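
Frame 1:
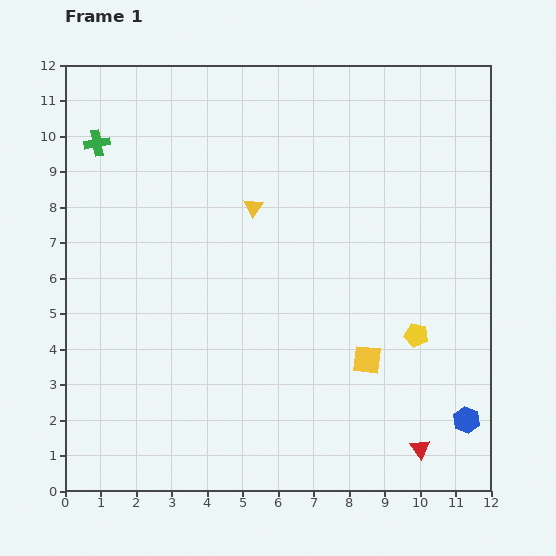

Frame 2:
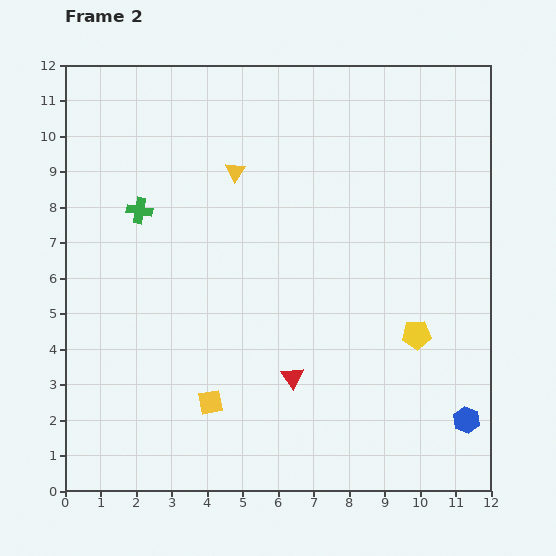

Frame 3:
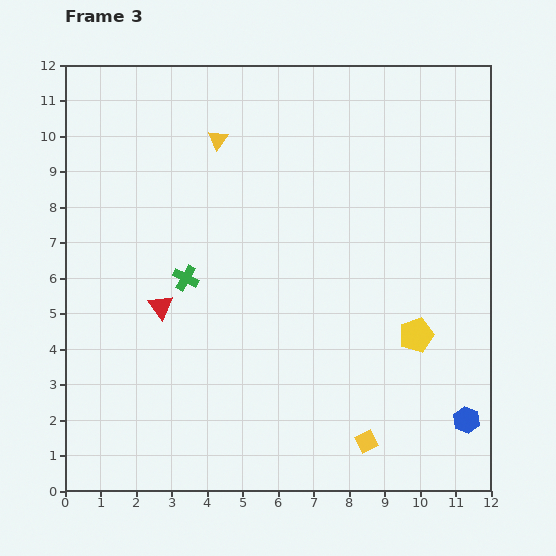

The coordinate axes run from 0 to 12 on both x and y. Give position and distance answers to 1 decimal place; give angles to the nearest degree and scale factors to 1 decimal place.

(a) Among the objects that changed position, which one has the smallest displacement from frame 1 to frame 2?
the yellow triangle

(moved 1.1)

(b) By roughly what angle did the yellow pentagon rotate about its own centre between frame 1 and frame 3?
31° counter-clockwise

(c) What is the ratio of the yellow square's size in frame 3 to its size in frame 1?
0.7×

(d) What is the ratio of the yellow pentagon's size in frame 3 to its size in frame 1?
1.4×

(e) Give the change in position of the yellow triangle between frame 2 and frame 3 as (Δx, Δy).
(-0.5, 0.9)

The yellow triangle was at (4.8, 9.0) in frame 2 and (4.3, 9.9) in frame 3.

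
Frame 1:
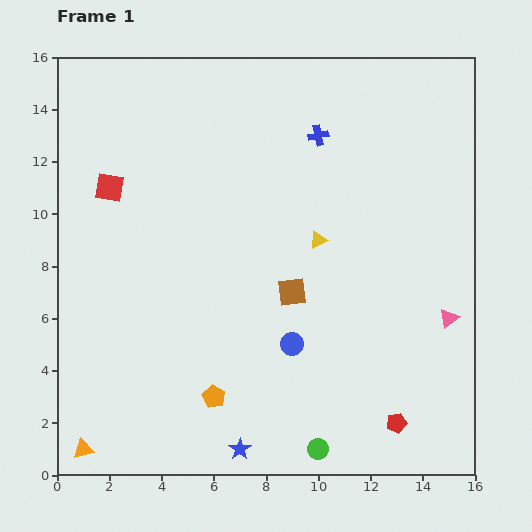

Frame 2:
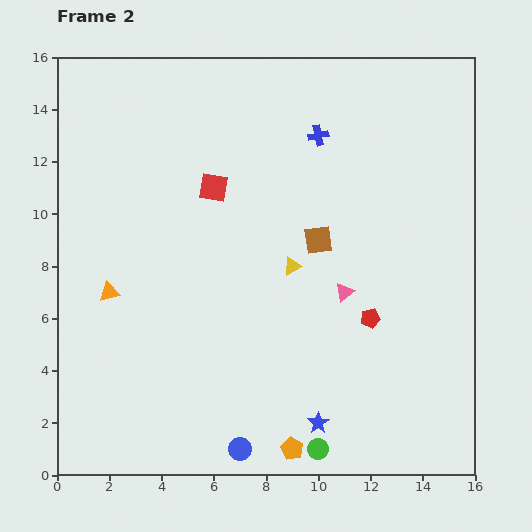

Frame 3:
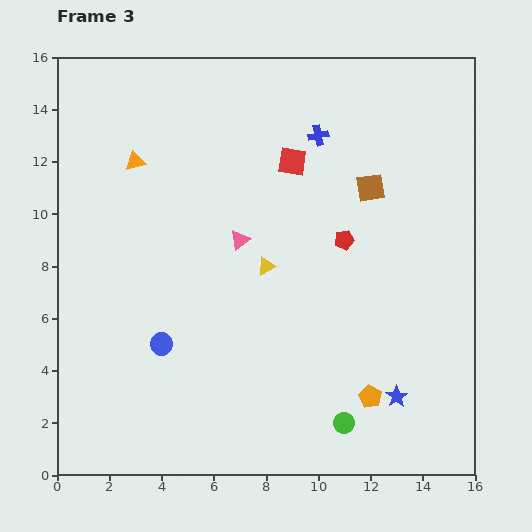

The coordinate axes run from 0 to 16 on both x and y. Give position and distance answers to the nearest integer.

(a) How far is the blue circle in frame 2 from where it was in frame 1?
4

The blue circle moved from (9, 5) to (7, 1), a distance of √(2² + 4²) ≈ 4.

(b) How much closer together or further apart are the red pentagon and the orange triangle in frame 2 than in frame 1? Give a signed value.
-2

Distance in frame 1: 12. Distance in frame 2: 10.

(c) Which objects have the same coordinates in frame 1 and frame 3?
the blue cross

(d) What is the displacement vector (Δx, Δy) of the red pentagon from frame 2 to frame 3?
(-1, 3)

The red pentagon was at (12, 6) in frame 2 and (11, 9) in frame 3.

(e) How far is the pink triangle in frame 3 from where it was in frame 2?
4

The pink triangle moved from (11, 7) to (7, 9), a distance of √(4² + 2²) ≈ 4.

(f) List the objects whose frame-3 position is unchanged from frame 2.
the blue cross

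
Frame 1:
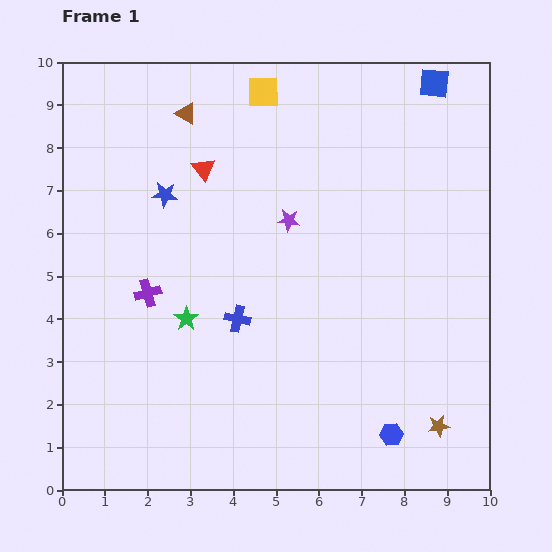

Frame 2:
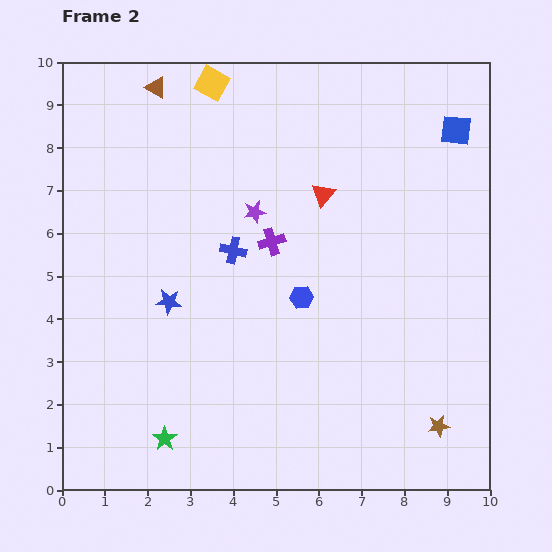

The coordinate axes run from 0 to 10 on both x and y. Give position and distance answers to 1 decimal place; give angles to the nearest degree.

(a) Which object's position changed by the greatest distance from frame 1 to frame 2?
the blue hexagon

(moved 3.8; next 3.1)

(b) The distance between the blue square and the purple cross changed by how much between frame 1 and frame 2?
-3.3

Distance in frame 1: 8.3. Distance in frame 2: 5.0.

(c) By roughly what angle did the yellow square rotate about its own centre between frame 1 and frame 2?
30° clockwise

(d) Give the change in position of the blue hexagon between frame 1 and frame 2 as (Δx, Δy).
(-2.1, 3.2)

The blue hexagon was at (7.7, 1.3) in frame 1 and (5.6, 4.5) in frame 2.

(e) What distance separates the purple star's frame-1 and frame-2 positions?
0.8

The purple star moved from (5.3, 6.3) to (4.5, 6.5), a distance of √(0.8² + 0.2²) ≈ 0.8.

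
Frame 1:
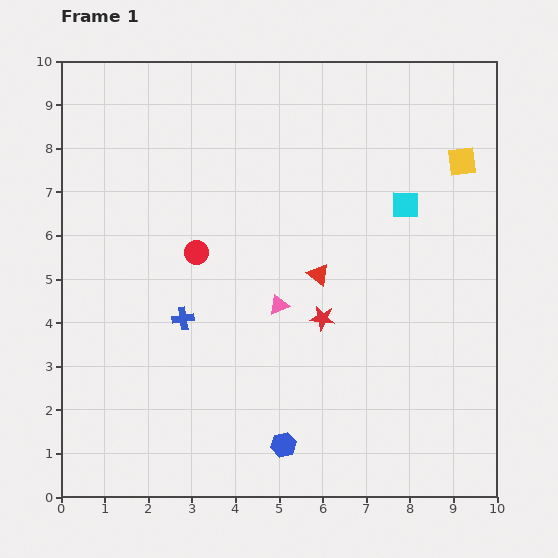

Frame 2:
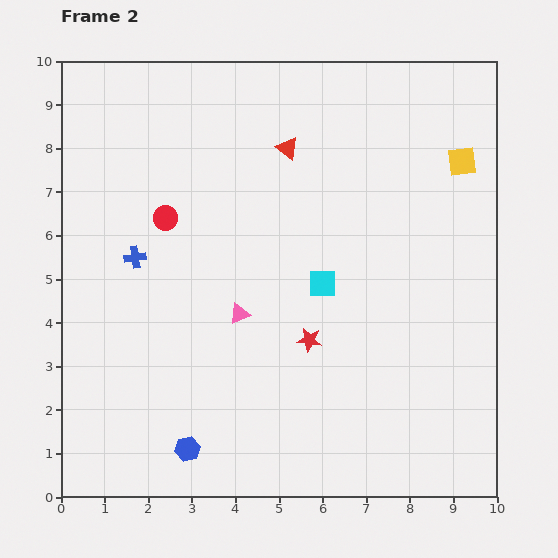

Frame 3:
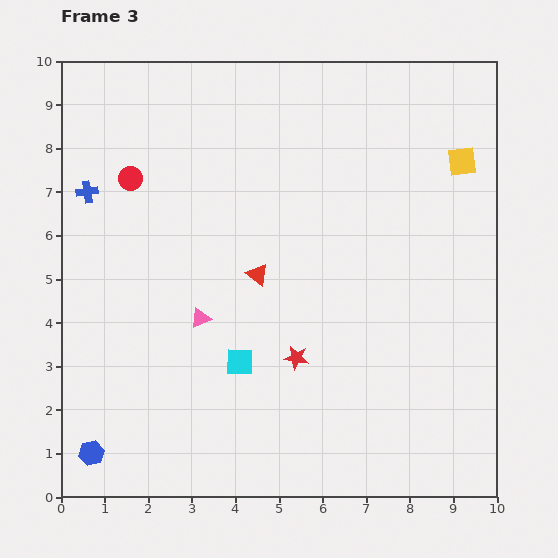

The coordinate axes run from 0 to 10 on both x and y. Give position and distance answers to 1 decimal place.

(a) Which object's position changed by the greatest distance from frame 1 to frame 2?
the red triangle

(moved 3.0; next 2.6)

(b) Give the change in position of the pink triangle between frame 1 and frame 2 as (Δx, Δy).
(-0.9, -0.2)

The pink triangle was at (5.0, 4.4) in frame 1 and (4.1, 4.2) in frame 2.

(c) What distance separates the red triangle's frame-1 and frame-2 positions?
3.0

The red triangle moved from (5.9, 5.1) to (5.2, 8.0), a distance of √(0.7² + 2.9²) ≈ 3.0.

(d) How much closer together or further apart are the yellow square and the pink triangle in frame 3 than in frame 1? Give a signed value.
+1.7

Distance in frame 1: 5.3. Distance in frame 3: 7.0.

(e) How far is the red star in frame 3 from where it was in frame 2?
0.5

The red star moved from (5.7, 3.6) to (5.4, 3.2), a distance of √(0.3² + 0.4²) ≈ 0.5.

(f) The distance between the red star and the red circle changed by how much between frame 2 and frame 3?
+1.3

Distance in frame 2: 4.3. Distance in frame 3: 5.6.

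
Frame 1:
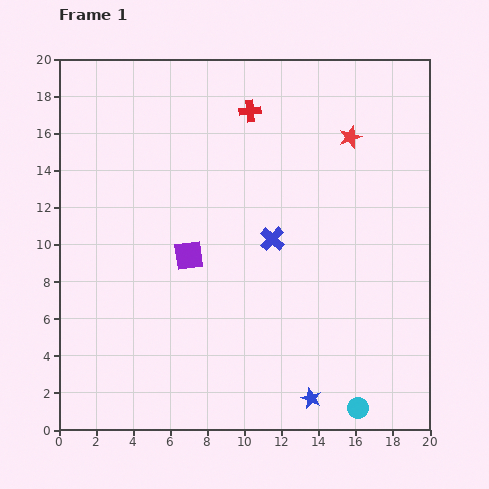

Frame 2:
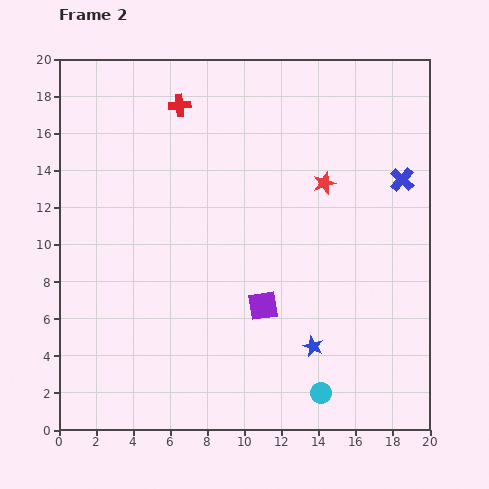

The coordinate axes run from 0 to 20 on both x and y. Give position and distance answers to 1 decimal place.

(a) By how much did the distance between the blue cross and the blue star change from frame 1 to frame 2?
+1.3

Distance in frame 1: 8.9. Distance in frame 2: 10.2.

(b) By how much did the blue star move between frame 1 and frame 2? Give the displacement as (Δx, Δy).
(0.1, 2.8)

The blue star was at (13.6, 1.7) in frame 1 and (13.7, 4.5) in frame 2.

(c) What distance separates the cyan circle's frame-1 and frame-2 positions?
2.2

The cyan circle moved from (16.1, 1.2) to (14.1, 2.0), a distance of √(2.0² + 0.8²) ≈ 2.2.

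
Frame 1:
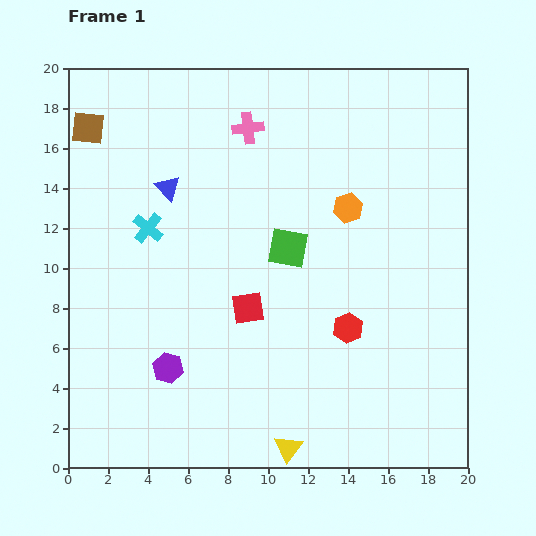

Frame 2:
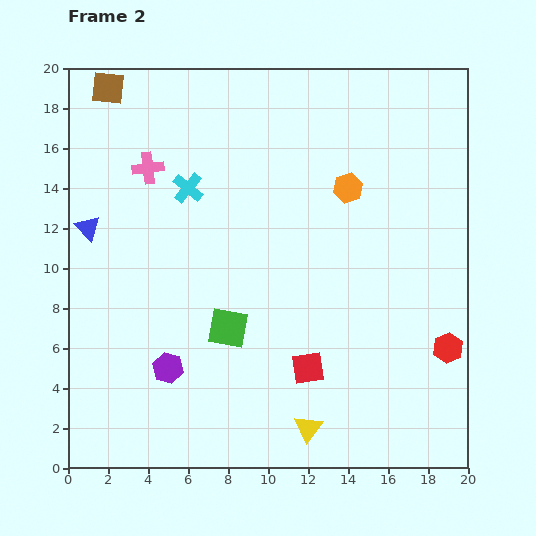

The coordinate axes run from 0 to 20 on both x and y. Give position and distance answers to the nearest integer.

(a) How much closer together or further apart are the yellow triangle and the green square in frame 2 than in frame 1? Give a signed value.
-4

Distance in frame 1: 10. Distance in frame 2: 6.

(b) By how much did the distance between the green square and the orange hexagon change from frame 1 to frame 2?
+5

Distance in frame 1: 4. Distance in frame 2: 9.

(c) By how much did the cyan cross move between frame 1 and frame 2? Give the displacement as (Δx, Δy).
(2, 2)

The cyan cross was at (4, 12) in frame 1 and (6, 14) in frame 2.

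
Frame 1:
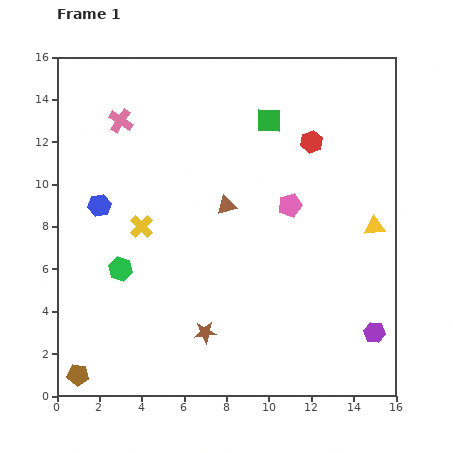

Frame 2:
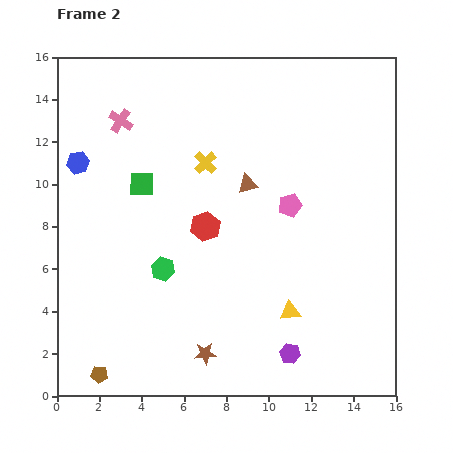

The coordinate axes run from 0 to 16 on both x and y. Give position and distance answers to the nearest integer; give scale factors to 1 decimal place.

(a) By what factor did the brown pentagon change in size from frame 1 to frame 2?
0.8×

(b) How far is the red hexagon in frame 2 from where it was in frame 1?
6

The red hexagon moved from (12, 12) to (7, 8), a distance of √(5² + 4²) ≈ 6.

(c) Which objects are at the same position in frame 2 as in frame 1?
the pink cross, the pink pentagon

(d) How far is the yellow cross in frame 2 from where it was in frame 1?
4

The yellow cross moved from (4, 8) to (7, 11), a distance of √(3² + 3²) ≈ 4.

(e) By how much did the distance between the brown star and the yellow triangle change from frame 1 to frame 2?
-5

Distance in frame 1: 9. Distance in frame 2: 4.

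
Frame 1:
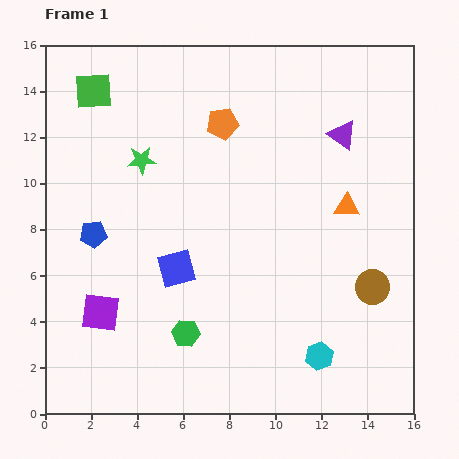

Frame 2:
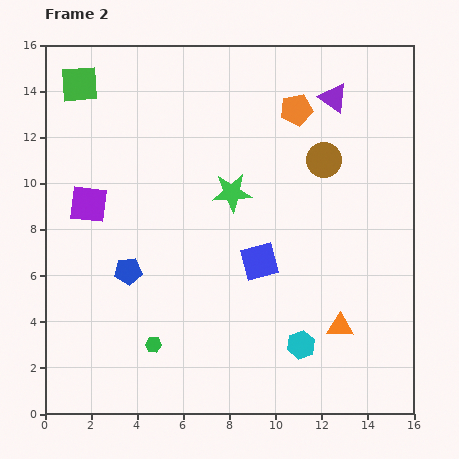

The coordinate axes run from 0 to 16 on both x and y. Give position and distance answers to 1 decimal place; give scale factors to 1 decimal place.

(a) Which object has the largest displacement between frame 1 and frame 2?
the brown circle

(moved 5.9; next 5.2)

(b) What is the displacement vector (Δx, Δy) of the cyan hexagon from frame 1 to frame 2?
(-0.8, 0.5)

The cyan hexagon was at (11.9, 2.5) in frame 1 and (11.1, 3.0) in frame 2.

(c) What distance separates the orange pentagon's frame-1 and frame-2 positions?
3.3

The orange pentagon moved from (7.7, 12.6) to (10.9, 13.2), a distance of √(3.2² + 0.6²) ≈ 3.3.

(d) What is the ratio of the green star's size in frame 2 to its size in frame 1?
1.4×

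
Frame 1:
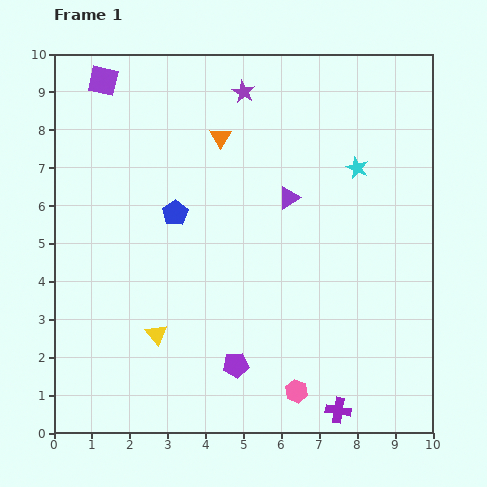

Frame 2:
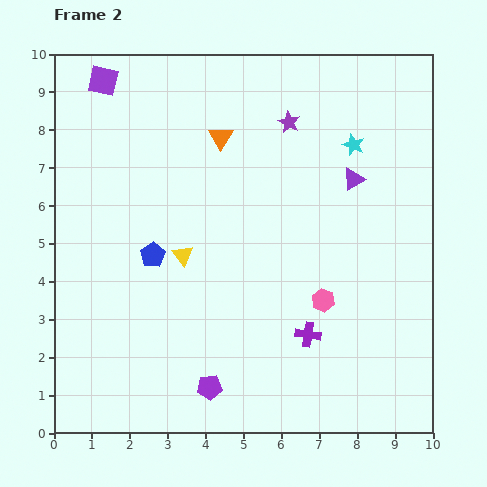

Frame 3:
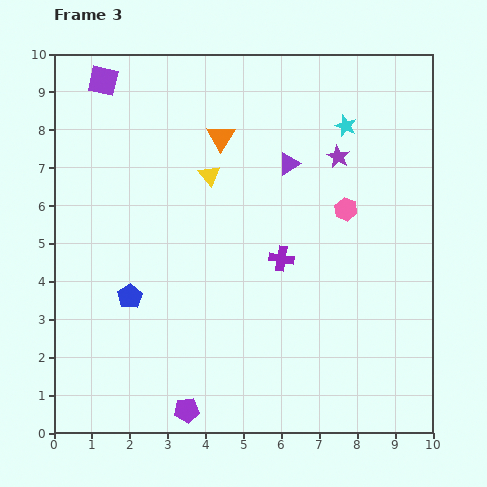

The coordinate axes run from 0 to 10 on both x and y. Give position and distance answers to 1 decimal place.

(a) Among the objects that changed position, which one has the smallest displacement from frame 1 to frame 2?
the cyan star

(moved 0.6)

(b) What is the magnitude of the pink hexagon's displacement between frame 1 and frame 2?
2.5

The pink hexagon moved from (6.4, 1.1) to (7.1, 3.5), a distance of √(0.7² + 2.4²) ≈ 2.5.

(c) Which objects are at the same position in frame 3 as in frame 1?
the orange triangle, the purple square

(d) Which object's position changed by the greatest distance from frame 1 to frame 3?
the pink hexagon

(moved 5.0; next 4.4)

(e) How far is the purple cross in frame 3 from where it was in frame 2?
2.1

The purple cross moved from (6.7, 2.6) to (6.0, 4.6), a distance of √(0.7² + 2.0²) ≈ 2.1.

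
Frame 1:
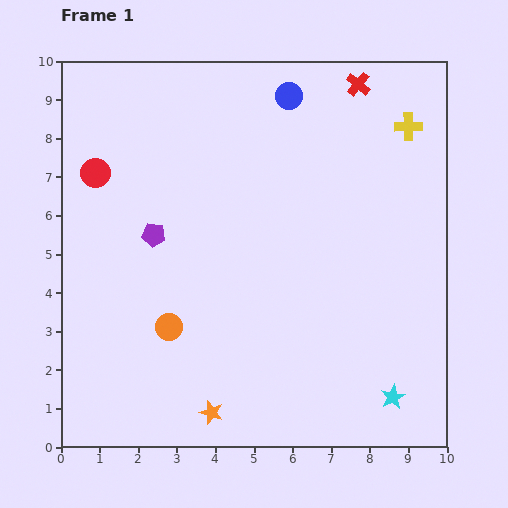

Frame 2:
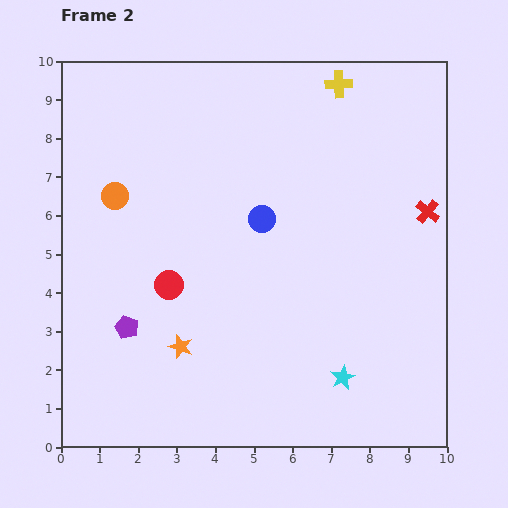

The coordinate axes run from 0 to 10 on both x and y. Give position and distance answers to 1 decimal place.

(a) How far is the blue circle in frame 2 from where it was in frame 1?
3.3

The blue circle moved from (5.9, 9.1) to (5.2, 5.9), a distance of √(0.7² + 3.2²) ≈ 3.3.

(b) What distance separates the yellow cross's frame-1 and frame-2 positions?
2.1

The yellow cross moved from (9.0, 8.3) to (7.2, 9.4), a distance of √(1.8² + 1.1²) ≈ 2.1.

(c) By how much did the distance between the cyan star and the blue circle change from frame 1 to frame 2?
-3.7

Distance in frame 1: 8.3. Distance in frame 2: 4.6.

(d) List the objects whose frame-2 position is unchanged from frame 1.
none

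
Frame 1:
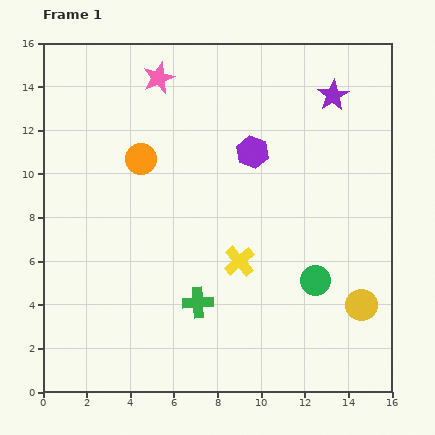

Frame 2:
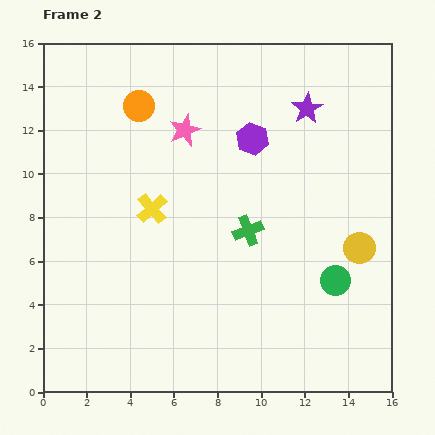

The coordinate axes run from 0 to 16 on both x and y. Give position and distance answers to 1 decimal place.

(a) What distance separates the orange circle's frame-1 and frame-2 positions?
2.4

The orange circle moved from (4.5, 10.7) to (4.4, 13.1), a distance of √(0.1² + 2.4²) ≈ 2.4.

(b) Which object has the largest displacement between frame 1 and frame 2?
the yellow cross

(moved 4.7; next 4.0)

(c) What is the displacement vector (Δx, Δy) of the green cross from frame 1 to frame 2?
(2.3, 3.3)

The green cross was at (7.1, 4.1) in frame 1 and (9.4, 7.4) in frame 2.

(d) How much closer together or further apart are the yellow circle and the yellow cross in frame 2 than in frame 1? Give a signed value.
+3.8

Distance in frame 1: 5.9. Distance in frame 2: 9.7.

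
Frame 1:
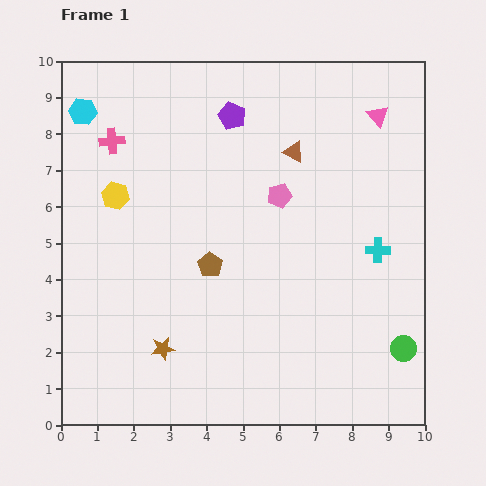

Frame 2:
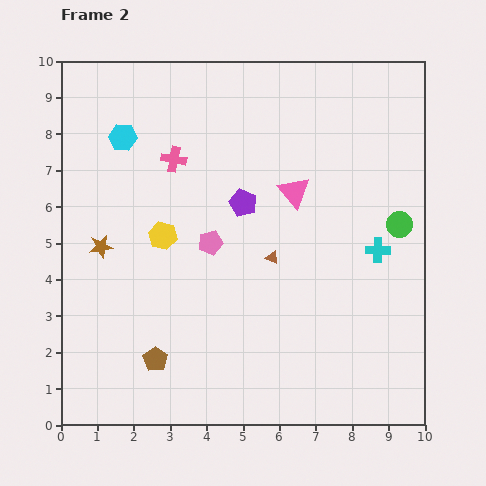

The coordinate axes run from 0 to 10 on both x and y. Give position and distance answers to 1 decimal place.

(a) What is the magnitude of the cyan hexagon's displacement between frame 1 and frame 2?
1.3

The cyan hexagon moved from (0.6, 8.6) to (1.7, 7.9), a distance of √(1.1² + 0.7²) ≈ 1.3.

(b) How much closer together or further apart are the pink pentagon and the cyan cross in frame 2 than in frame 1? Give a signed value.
+1.5

Distance in frame 1: 3.1. Distance in frame 2: 4.6.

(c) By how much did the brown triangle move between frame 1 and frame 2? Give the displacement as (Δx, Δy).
(-0.6, -2.9)

The brown triangle was at (6.4, 7.5) in frame 1 and (5.8, 4.6) in frame 2.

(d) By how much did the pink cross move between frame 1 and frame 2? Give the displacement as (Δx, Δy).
(1.7, -0.5)

The pink cross was at (1.4, 7.8) in frame 1 and (3.1, 7.3) in frame 2.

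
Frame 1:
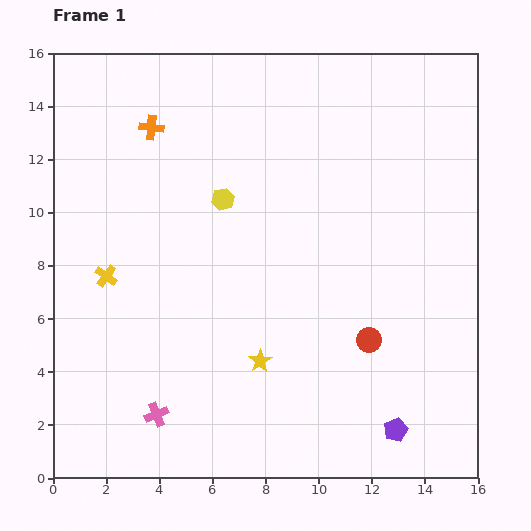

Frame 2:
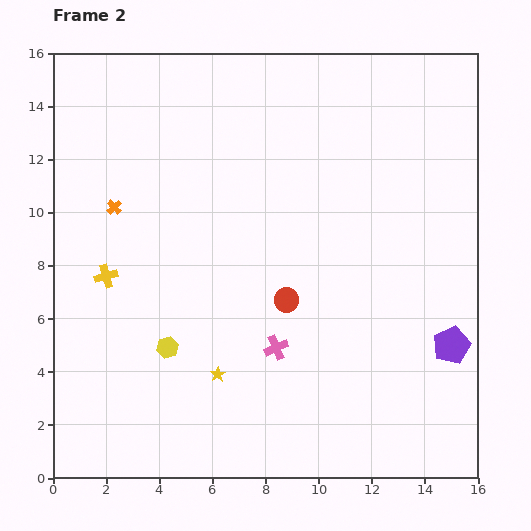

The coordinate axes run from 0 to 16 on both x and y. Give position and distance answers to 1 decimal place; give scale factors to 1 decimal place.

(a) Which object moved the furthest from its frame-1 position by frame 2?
the yellow hexagon

(moved 6.0; next 5.1)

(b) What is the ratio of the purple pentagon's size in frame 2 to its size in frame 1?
1.5×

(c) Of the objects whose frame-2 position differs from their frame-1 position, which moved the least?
the yellow star

(moved 1.7)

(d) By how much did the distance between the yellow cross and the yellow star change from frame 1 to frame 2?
-1.0

Distance in frame 1: 6.6. Distance in frame 2: 5.6.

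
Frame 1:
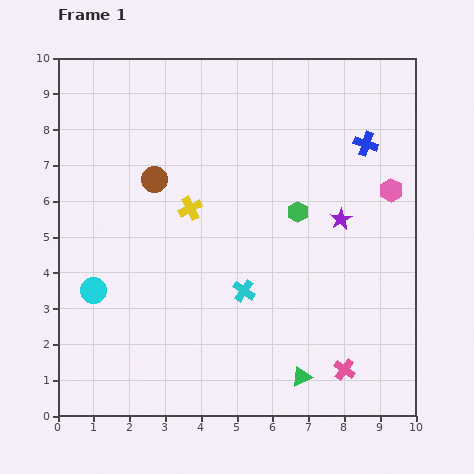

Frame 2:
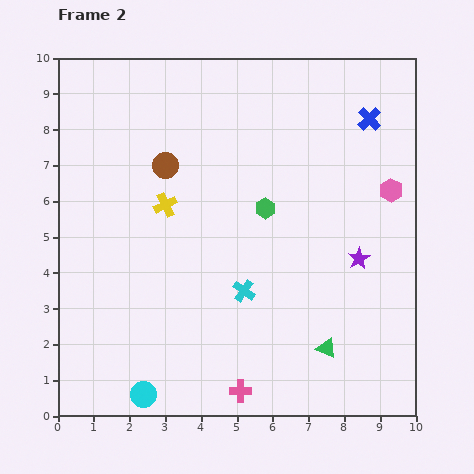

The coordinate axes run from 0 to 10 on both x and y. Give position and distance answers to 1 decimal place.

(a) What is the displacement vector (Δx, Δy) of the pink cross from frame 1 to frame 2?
(-2.9, -0.6)

The pink cross was at (8.0, 1.3) in frame 1 and (5.1, 0.7) in frame 2.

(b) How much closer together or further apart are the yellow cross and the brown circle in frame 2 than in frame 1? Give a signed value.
-0.2

Distance in frame 1: 1.3. Distance in frame 2: 1.1.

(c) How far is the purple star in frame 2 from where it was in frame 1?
1.2

The purple star moved from (7.9, 5.5) to (8.4, 4.4), a distance of √(0.5² + 1.1²) ≈ 1.2.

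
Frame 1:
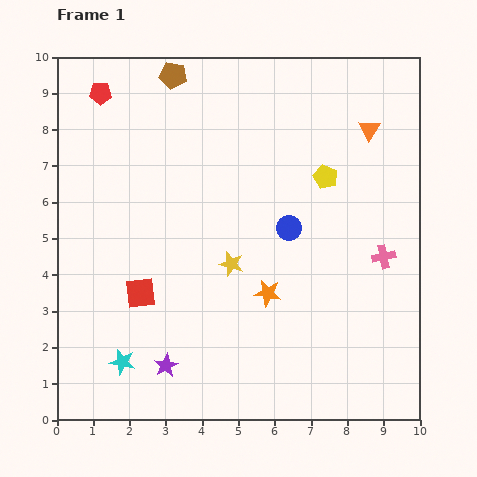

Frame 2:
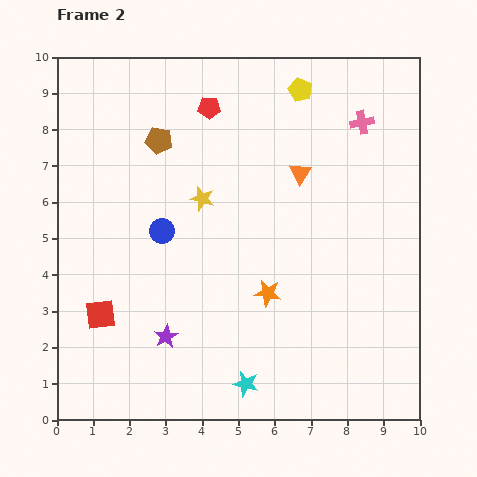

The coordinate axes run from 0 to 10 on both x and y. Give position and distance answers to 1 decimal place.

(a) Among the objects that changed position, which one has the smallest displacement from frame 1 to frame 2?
the purple star

(moved 0.8)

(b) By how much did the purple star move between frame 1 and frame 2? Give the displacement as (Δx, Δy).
(0.0, 0.8)

The purple star was at (3.0, 1.5) in frame 1 and (3.0, 2.3) in frame 2.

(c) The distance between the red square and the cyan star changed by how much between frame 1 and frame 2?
+2.4

Distance in frame 1: 2.0. Distance in frame 2: 4.4.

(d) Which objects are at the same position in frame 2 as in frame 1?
the orange star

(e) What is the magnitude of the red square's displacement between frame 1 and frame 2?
1.3

The red square moved from (2.3, 3.5) to (1.2, 2.9), a distance of √(1.1² + 0.6²) ≈ 1.3.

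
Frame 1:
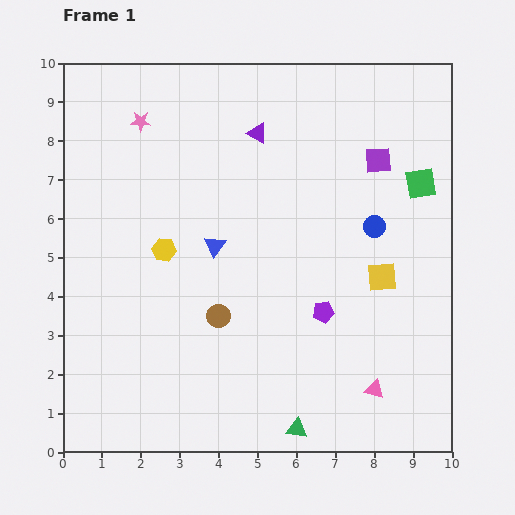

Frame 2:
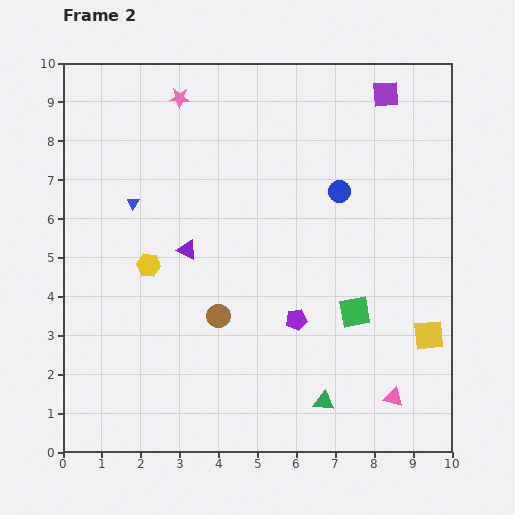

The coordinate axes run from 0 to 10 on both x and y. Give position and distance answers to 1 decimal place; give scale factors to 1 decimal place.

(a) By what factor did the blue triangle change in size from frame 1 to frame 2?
0.6×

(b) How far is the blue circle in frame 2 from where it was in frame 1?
1.3

The blue circle moved from (8.0, 5.8) to (7.1, 6.7), a distance of √(0.9² + 0.9²) ≈ 1.3.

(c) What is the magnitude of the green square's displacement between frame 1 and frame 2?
3.7

The green square moved from (9.2, 6.9) to (7.5, 3.6), a distance of √(1.7² + 3.3²) ≈ 3.7.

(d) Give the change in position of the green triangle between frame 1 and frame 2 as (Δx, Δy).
(0.7, 0.7)

The green triangle was at (6.0, 0.6) in frame 1 and (6.7, 1.3) in frame 2.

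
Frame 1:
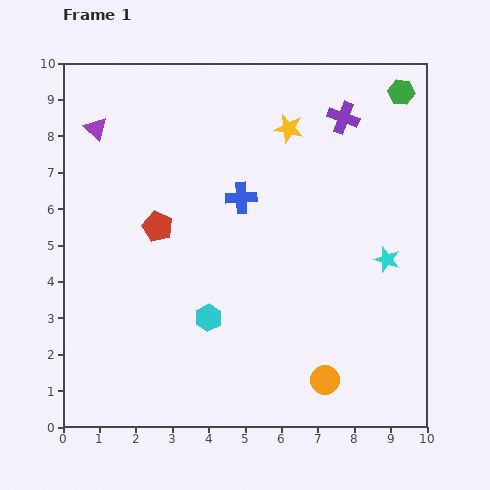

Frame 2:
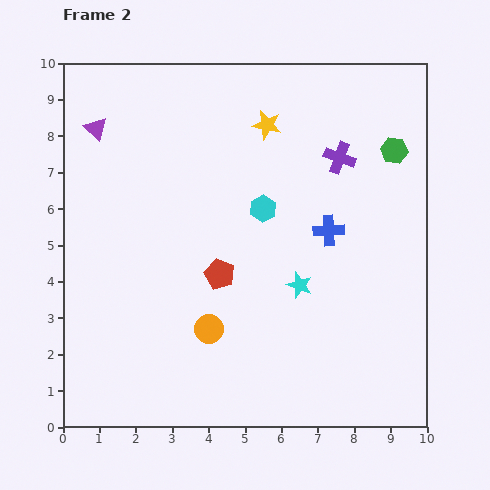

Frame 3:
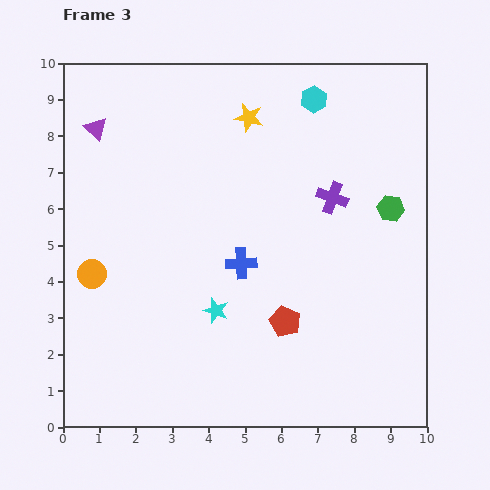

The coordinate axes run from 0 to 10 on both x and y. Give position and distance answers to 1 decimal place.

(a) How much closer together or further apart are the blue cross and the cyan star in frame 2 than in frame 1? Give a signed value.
-2.6

Distance in frame 1: 4.3. Distance in frame 2: 1.7.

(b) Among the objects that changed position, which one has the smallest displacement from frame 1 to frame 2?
the yellow star

(moved 0.6)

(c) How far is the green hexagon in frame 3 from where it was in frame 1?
3.2

The green hexagon moved from (9.3, 9.2) to (9.0, 6.0), a distance of √(0.3² + 3.2²) ≈ 3.2.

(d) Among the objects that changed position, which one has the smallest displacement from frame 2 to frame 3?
the yellow star

(moved 0.5)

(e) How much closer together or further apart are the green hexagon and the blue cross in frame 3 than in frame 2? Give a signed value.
+1.6

Distance in frame 2: 2.8. Distance in frame 3: 4.4.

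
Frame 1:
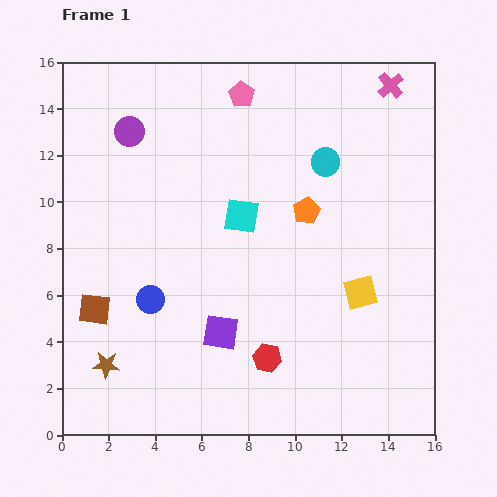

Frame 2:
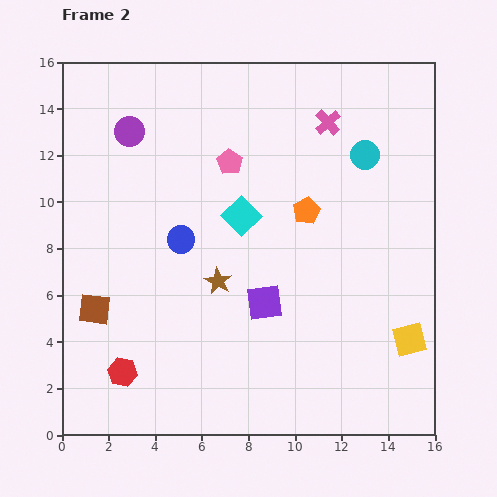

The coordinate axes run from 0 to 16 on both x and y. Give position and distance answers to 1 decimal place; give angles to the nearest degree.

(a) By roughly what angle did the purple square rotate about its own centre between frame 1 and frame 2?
17° counter-clockwise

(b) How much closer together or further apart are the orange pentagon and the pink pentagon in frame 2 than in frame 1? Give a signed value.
-1.8

Distance in frame 1: 5.7. Distance in frame 2: 3.9.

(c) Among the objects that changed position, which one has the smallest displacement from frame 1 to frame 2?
the cyan circle

(moved 1.7)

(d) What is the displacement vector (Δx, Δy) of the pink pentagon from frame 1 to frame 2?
(-0.5, -2.9)

The pink pentagon was at (7.7, 14.6) in frame 1 and (7.2, 11.7) in frame 2.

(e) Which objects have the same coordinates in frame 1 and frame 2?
the cyan square, the orange pentagon, the brown square, the purple circle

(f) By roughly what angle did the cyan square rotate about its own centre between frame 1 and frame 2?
37° clockwise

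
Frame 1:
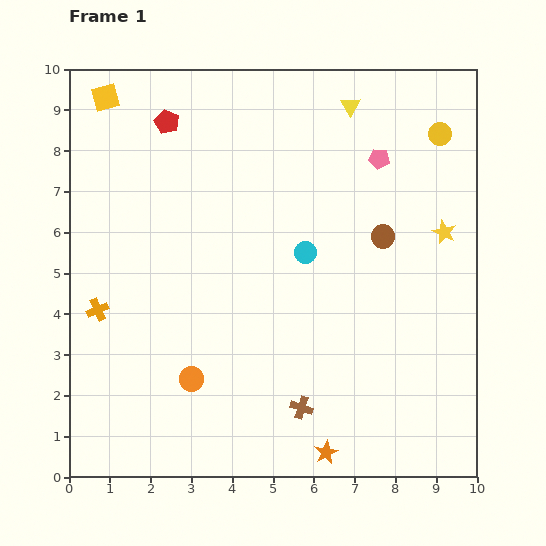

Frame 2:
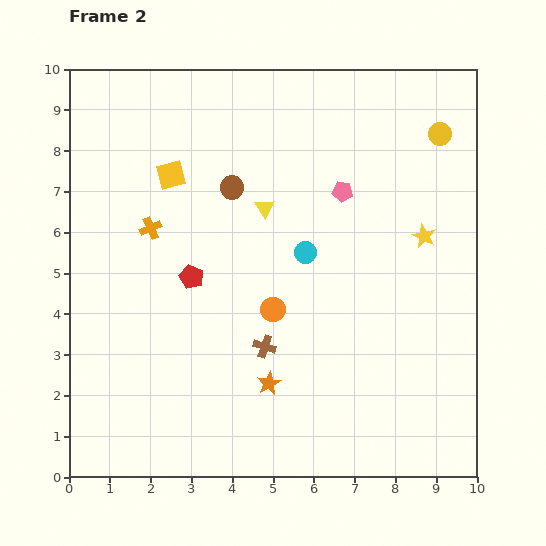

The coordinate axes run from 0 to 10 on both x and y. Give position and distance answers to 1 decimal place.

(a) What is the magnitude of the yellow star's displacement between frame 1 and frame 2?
0.5

The yellow star moved from (9.2, 6.0) to (8.7, 5.9), a distance of √(0.5² + 0.1²) ≈ 0.5.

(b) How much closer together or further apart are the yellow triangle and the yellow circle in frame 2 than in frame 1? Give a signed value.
+2.4

Distance in frame 1: 2.3. Distance in frame 2: 4.7.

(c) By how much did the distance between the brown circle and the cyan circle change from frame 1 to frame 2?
+0.5

Distance in frame 1: 1.9. Distance in frame 2: 2.4.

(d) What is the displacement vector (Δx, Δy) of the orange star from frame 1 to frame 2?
(-1.4, 1.7)

The orange star was at (6.3, 0.6) in frame 1 and (4.9, 2.3) in frame 2.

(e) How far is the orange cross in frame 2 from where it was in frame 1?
2.4

The orange cross moved from (0.7, 4.1) to (2.0, 6.1), a distance of √(1.3² + 2.0²) ≈ 2.4.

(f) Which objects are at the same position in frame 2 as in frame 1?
the cyan circle, the yellow circle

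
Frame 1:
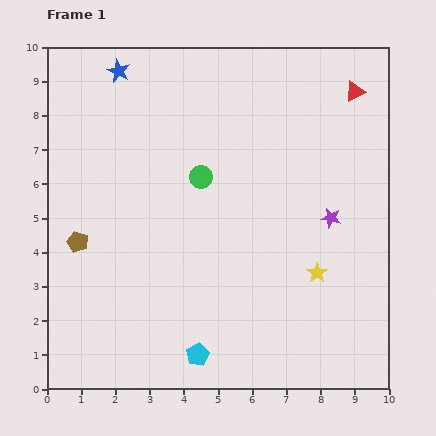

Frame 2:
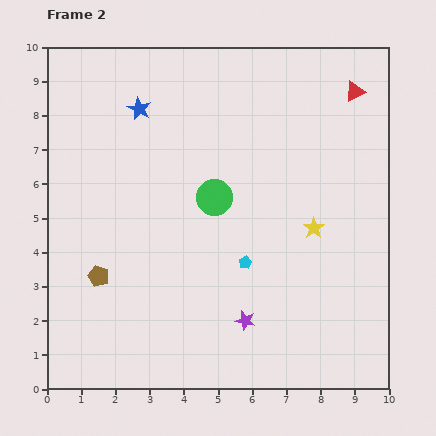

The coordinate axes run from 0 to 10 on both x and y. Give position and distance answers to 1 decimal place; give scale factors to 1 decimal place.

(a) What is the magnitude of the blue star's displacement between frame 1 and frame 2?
1.3

The blue star moved from (2.1, 9.3) to (2.7, 8.2), a distance of √(0.6² + 1.1²) ≈ 1.3.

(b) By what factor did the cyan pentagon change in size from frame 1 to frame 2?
0.6×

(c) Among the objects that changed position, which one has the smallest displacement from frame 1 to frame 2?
the green circle

(moved 0.7)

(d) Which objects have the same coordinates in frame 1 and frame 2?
the red triangle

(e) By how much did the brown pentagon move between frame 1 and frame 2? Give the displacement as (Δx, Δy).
(0.6, -1.0)

The brown pentagon was at (0.9, 4.3) in frame 1 and (1.5, 3.3) in frame 2.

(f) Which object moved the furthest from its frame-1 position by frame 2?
the purple star

(moved 3.9; next 3.0)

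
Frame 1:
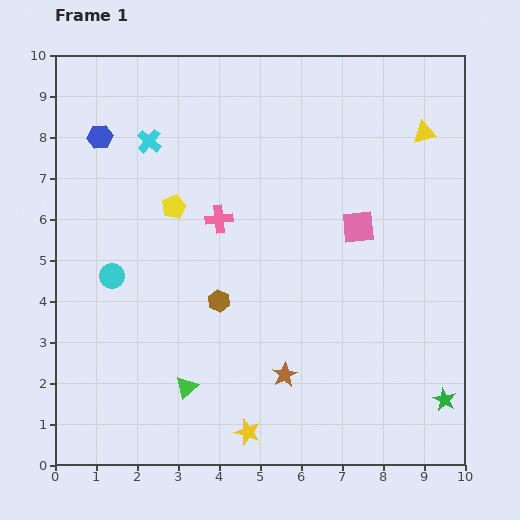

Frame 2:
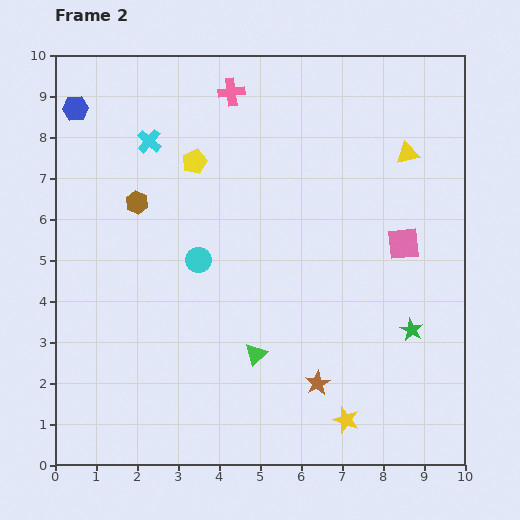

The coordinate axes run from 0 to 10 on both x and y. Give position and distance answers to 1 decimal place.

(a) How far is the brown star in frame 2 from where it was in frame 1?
0.8

The brown star moved from (5.6, 2.2) to (6.4, 2.0), a distance of √(0.8² + 0.2²) ≈ 0.8.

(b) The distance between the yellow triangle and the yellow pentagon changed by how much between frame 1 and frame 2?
-1.2

Distance in frame 1: 6.4. Distance in frame 2: 5.2.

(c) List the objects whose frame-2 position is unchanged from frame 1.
the cyan cross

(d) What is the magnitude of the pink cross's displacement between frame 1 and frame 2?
3.1

The pink cross moved from (4.0, 6.0) to (4.3, 9.1), a distance of √(0.3² + 3.1²) ≈ 3.1.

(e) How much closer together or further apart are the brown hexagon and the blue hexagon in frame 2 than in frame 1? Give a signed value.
-2.2

Distance in frame 1: 4.9. Distance in frame 2: 2.7.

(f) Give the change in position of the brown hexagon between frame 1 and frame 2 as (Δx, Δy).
(-2.0, 2.4)

The brown hexagon was at (4.0, 4.0) in frame 1 and (2.0, 6.4) in frame 2.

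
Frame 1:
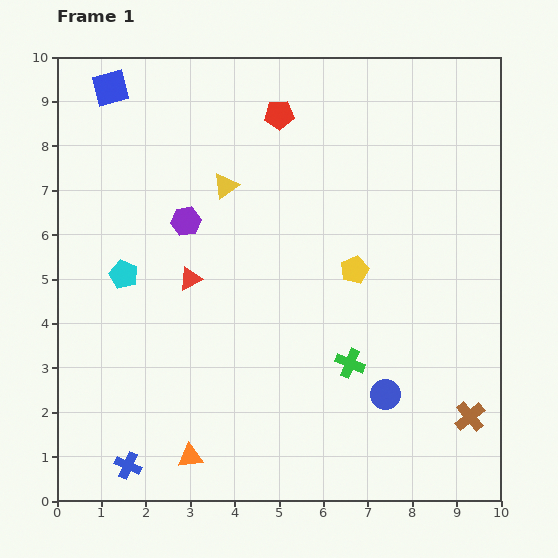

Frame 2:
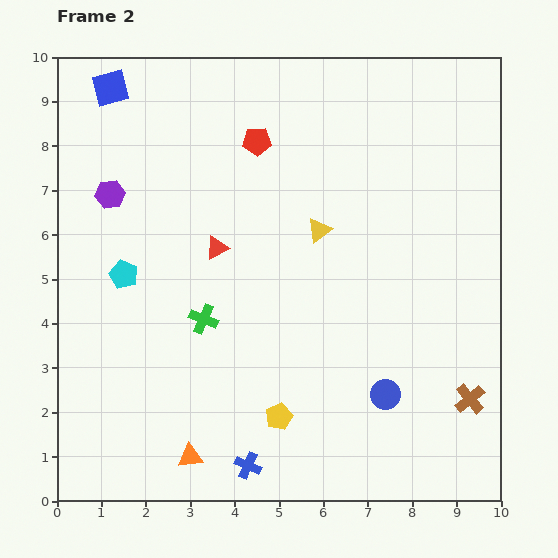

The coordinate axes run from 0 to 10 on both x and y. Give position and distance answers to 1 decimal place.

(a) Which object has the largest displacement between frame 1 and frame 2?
the yellow pentagon

(moved 3.7; next 3.4)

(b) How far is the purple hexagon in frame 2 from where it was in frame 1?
1.8

The purple hexagon moved from (2.9, 6.3) to (1.2, 6.9), a distance of √(1.7² + 0.6²) ≈ 1.8.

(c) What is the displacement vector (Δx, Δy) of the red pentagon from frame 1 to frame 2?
(-0.5, -0.6)

The red pentagon was at (5.0, 8.7) in frame 1 and (4.5, 8.1) in frame 2.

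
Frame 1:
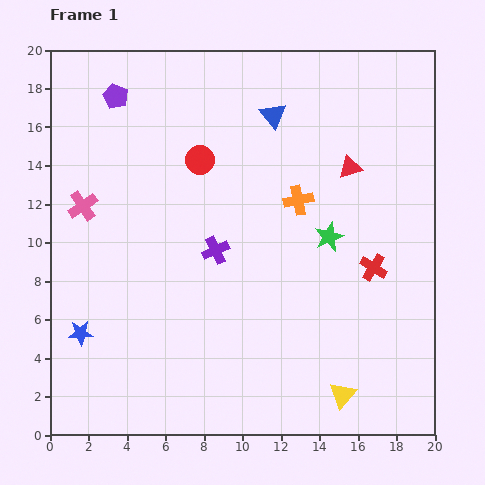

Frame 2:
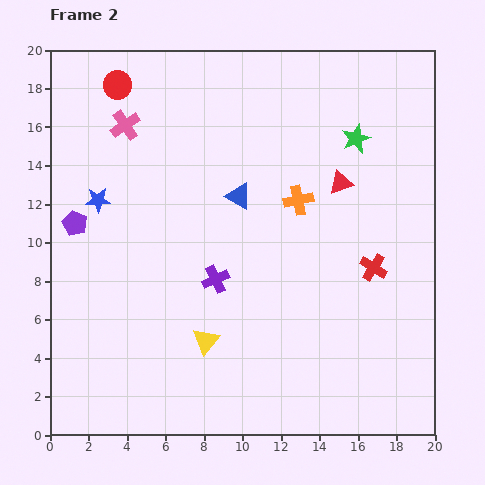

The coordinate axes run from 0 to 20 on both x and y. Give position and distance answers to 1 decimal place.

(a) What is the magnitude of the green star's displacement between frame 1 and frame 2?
5.3

The green star moved from (14.5, 10.3) to (15.9, 15.4), a distance of √(1.4² + 5.1²) ≈ 5.3.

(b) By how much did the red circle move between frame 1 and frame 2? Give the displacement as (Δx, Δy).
(-4.3, 3.9)

The red circle was at (7.8, 14.3) in frame 1 and (3.5, 18.2) in frame 2.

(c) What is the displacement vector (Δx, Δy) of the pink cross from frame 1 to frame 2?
(2.2, 4.2)

The pink cross was at (1.7, 11.9) in frame 1 and (3.9, 16.1) in frame 2.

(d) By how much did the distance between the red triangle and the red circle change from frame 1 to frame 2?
+4.9

Distance in frame 1: 7.8. Distance in frame 2: 12.7.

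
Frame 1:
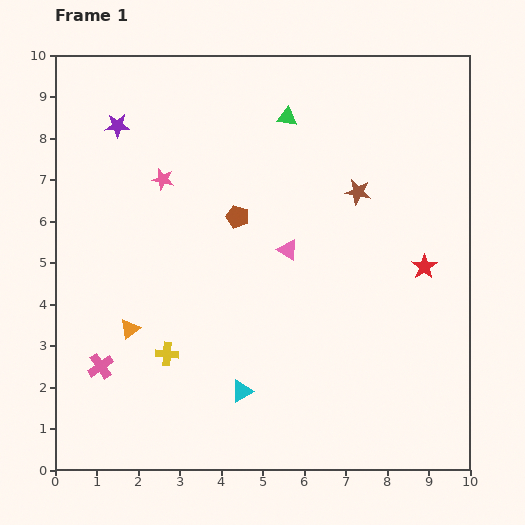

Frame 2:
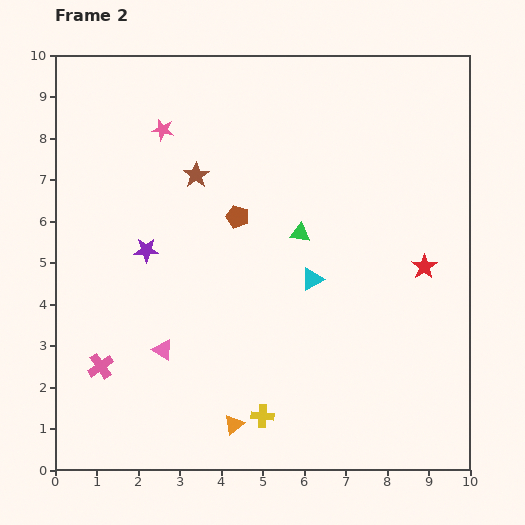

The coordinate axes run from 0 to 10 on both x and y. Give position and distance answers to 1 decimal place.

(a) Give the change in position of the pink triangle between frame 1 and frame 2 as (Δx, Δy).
(-3.0, -2.4)

The pink triangle was at (5.6, 5.3) in frame 1 and (2.6, 2.9) in frame 2.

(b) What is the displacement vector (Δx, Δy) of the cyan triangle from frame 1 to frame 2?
(1.7, 2.7)

The cyan triangle was at (4.5, 1.9) in frame 1 and (6.2, 4.6) in frame 2.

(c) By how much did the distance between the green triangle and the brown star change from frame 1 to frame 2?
+0.4

Distance in frame 1: 2.5. Distance in frame 2: 2.9.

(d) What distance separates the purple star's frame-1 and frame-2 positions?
3.1

The purple star moved from (1.5, 8.3) to (2.2, 5.3), a distance of √(0.7² + 3.0²) ≈ 3.1.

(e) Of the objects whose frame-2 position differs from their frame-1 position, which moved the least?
the pink star

(moved 1.2)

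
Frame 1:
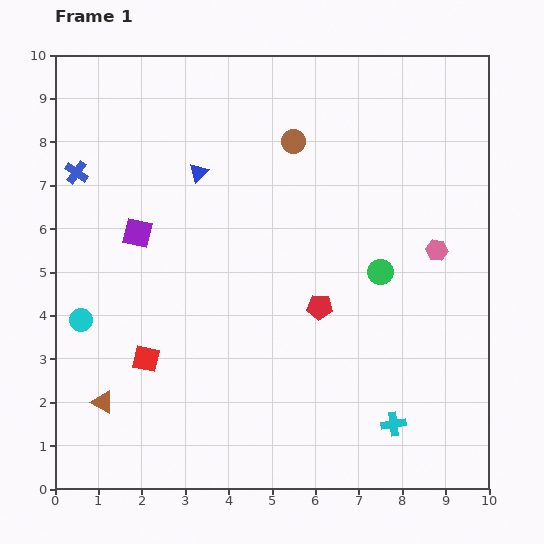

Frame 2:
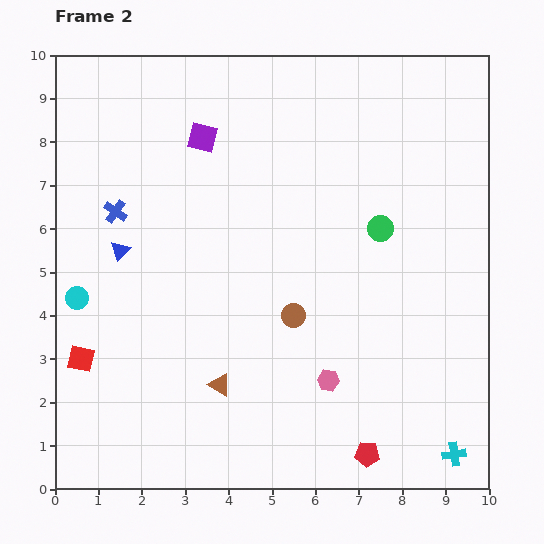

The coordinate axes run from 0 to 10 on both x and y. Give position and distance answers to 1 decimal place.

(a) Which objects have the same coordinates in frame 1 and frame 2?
none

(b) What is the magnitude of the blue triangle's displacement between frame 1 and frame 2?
2.5

The blue triangle moved from (3.3, 7.3) to (1.5, 5.5), a distance of √(1.8² + 1.8²) ≈ 2.5.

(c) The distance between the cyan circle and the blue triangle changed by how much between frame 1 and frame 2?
-2.8

Distance in frame 1: 4.3. Distance in frame 2: 1.5.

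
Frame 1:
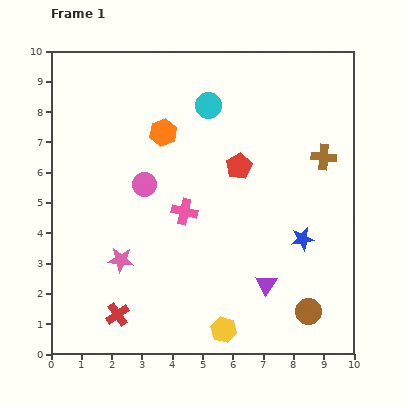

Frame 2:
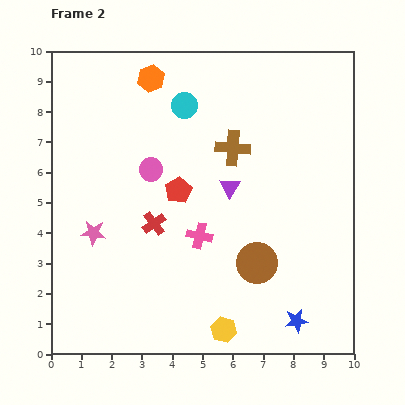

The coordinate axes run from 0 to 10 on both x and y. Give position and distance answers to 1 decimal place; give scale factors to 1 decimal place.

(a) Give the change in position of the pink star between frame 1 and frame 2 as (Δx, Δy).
(-0.9, 0.9)

The pink star was at (2.3, 3.1) in frame 1 and (1.4, 4.0) in frame 2.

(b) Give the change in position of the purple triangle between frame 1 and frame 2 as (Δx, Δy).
(-1.2, 3.2)

The purple triangle was at (7.1, 2.3) in frame 1 and (5.9, 5.5) in frame 2.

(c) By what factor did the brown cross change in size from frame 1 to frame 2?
1.4×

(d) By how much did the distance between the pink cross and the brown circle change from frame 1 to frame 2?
-3.2

Distance in frame 1: 5.3. Distance in frame 2: 2.1.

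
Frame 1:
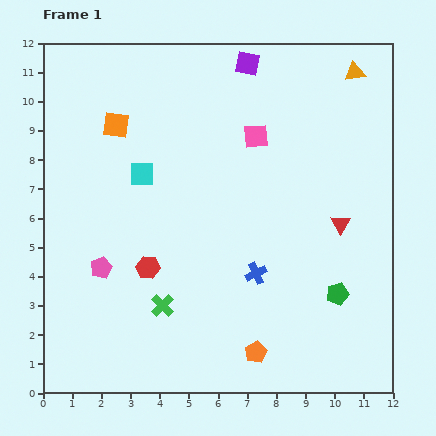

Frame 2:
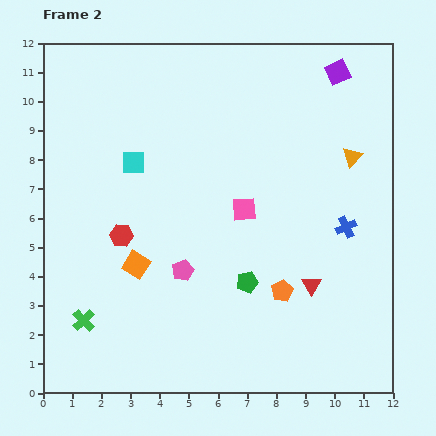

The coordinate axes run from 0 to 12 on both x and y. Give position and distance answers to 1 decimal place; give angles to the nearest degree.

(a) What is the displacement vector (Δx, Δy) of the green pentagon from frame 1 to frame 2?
(-3.1, 0.4)

The green pentagon was at (10.1, 3.4) in frame 1 and (7.0, 3.8) in frame 2.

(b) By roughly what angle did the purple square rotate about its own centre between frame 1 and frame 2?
36° counter-clockwise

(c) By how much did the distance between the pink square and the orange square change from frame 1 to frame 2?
-0.6

Distance in frame 1: 4.8. Distance in frame 2: 4.2.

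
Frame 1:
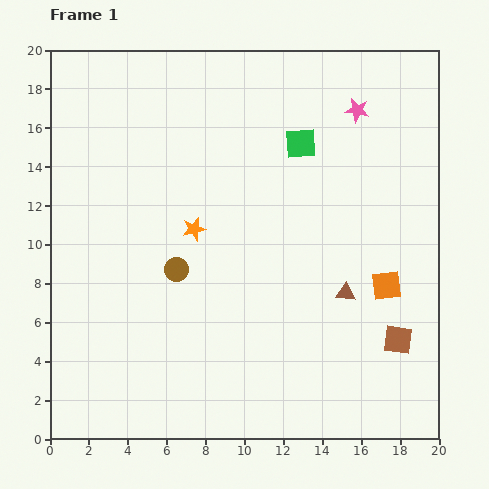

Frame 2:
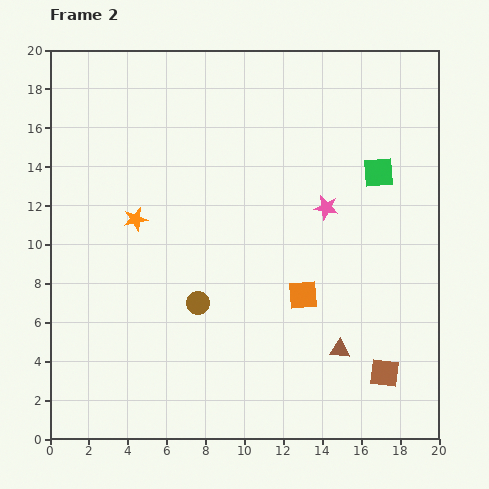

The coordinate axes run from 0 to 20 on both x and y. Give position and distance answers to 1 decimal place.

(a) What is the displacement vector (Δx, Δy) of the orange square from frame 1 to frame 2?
(-4.3, -0.5)

The orange square was at (17.3, 7.9) in frame 1 and (13.0, 7.4) in frame 2.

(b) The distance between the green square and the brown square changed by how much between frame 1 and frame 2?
-1.0

Distance in frame 1: 11.3. Distance in frame 2: 10.3.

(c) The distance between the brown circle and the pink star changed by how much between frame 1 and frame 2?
-4.2

Distance in frame 1: 12.4. Distance in frame 2: 8.2.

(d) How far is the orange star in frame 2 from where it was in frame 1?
3.0

The orange star moved from (7.4, 10.8) to (4.4, 11.3), a distance of √(3.0² + 0.5²) ≈ 3.0.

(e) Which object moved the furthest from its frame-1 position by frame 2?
the pink star

(moved 5.2; next 4.3)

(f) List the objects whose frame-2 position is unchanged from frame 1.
none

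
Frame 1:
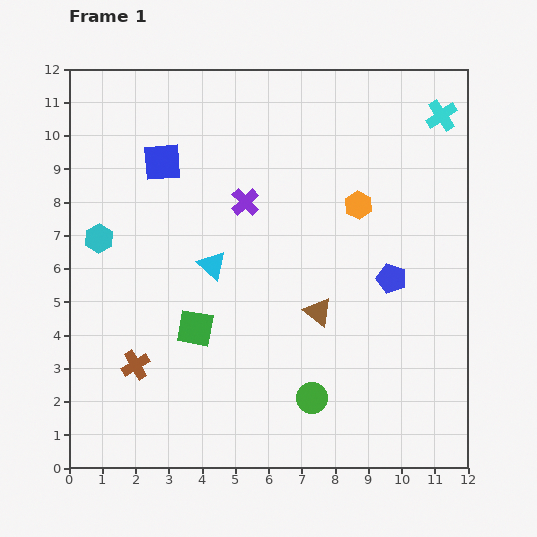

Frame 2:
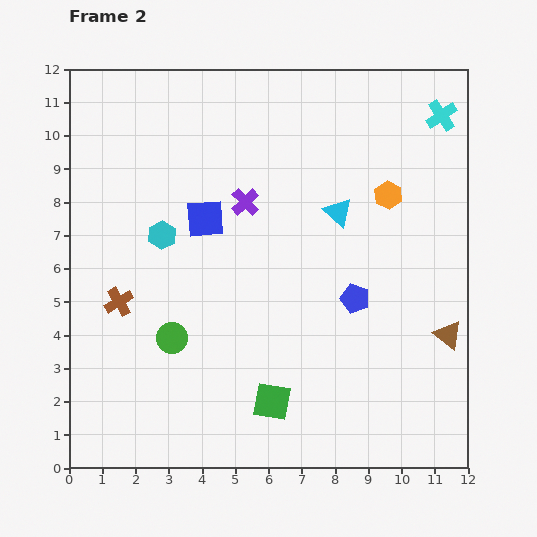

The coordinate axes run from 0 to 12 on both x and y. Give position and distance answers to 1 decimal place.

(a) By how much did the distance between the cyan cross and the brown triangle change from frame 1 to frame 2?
-0.4

Distance in frame 1: 7.0. Distance in frame 2: 6.6.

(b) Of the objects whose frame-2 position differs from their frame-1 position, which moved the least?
the orange hexagon

(moved 0.9)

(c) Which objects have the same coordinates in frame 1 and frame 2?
the cyan cross, the purple cross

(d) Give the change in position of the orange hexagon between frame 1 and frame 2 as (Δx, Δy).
(0.9, 0.3)

The orange hexagon was at (8.7, 7.9) in frame 1 and (9.6, 8.2) in frame 2.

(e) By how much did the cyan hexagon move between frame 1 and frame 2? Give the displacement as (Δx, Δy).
(1.9, 0.1)

The cyan hexagon was at (0.9, 6.9) in frame 1 and (2.8, 7.0) in frame 2.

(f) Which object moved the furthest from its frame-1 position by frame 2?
the green circle

(moved 4.6; next 4.1)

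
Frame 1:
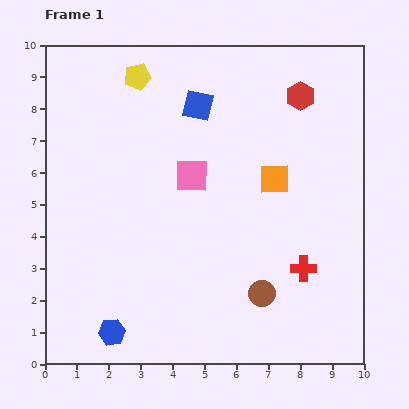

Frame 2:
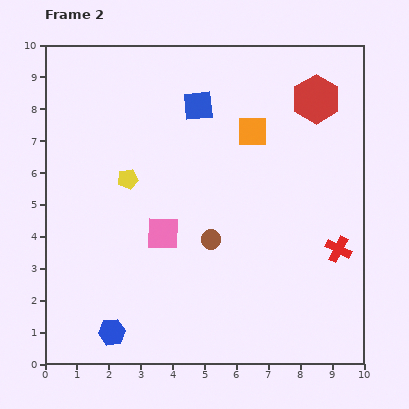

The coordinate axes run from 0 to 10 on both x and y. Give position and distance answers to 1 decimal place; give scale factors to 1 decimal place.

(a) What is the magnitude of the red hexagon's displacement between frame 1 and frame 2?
0.5

The red hexagon moved from (8.0, 8.4) to (8.5, 8.3), a distance of √(0.5² + 0.1²) ≈ 0.5.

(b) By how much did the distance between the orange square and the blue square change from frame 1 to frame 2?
-1.4

Distance in frame 1: 3.3. Distance in frame 2: 1.9.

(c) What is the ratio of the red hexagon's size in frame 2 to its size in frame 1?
1.7×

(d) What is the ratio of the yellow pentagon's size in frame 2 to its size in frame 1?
0.8×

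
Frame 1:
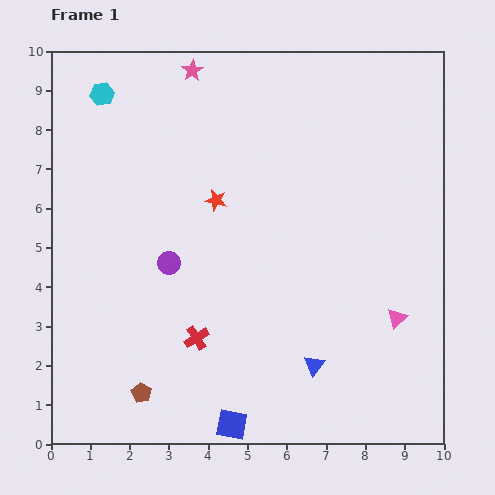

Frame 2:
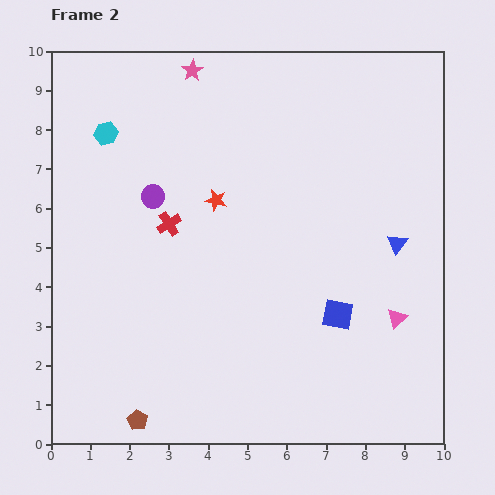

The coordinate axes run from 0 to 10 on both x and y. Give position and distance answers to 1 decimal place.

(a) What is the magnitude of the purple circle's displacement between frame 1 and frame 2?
1.7

The purple circle moved from (3.0, 4.6) to (2.6, 6.3), a distance of √(0.4² + 1.7²) ≈ 1.7.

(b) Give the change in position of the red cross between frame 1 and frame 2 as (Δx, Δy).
(-0.7, 2.9)

The red cross was at (3.7, 2.7) in frame 1 and (3.0, 5.6) in frame 2.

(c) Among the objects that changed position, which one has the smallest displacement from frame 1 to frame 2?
the brown pentagon

(moved 0.7)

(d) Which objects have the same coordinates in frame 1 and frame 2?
the red star, the pink star, the pink triangle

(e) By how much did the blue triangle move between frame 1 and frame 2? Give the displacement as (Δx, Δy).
(2.1, 3.1)

The blue triangle was at (6.7, 2.0) in frame 1 and (8.8, 5.1) in frame 2.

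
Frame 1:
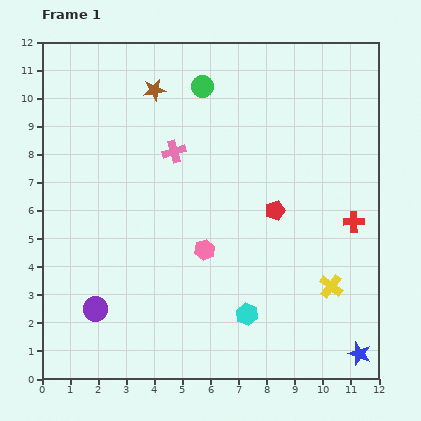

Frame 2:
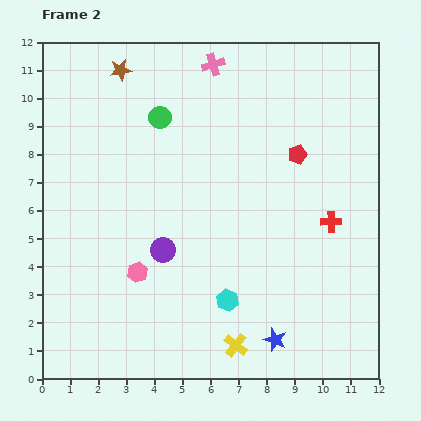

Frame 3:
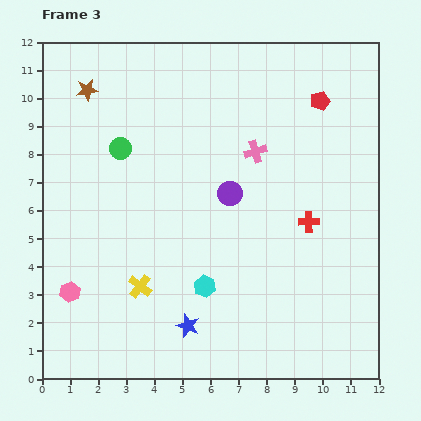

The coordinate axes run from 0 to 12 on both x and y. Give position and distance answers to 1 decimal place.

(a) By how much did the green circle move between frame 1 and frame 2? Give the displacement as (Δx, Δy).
(-1.5, -1.1)

The green circle was at (5.7, 10.4) in frame 1 and (4.2, 9.3) in frame 2.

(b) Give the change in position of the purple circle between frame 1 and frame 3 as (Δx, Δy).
(4.8, 4.1)

The purple circle was at (1.9, 2.5) in frame 1 and (6.7, 6.6) in frame 3.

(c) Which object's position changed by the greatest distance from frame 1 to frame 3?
the yellow cross

(moved 6.8; next 6.3)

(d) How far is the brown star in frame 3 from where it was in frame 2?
1.4

The brown star moved from (2.8, 11.0) to (1.6, 10.3), a distance of √(1.2² + 0.7²) ≈ 1.4.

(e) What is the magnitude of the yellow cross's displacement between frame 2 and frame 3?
4.0

The yellow cross moved from (6.9, 1.2) to (3.5, 3.3), a distance of √(3.4² + 2.1²) ≈ 4.0.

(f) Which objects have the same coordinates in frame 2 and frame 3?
none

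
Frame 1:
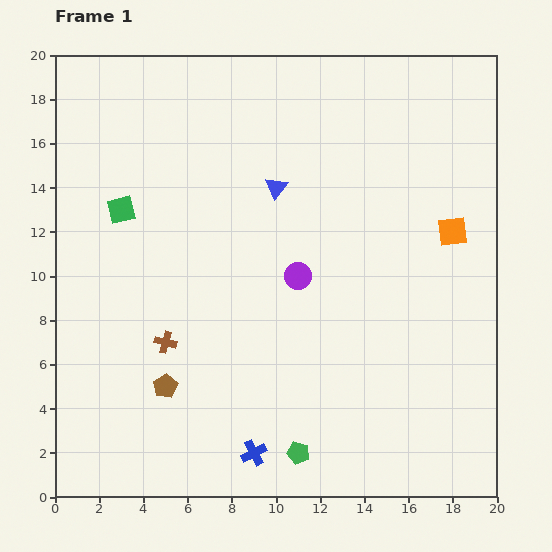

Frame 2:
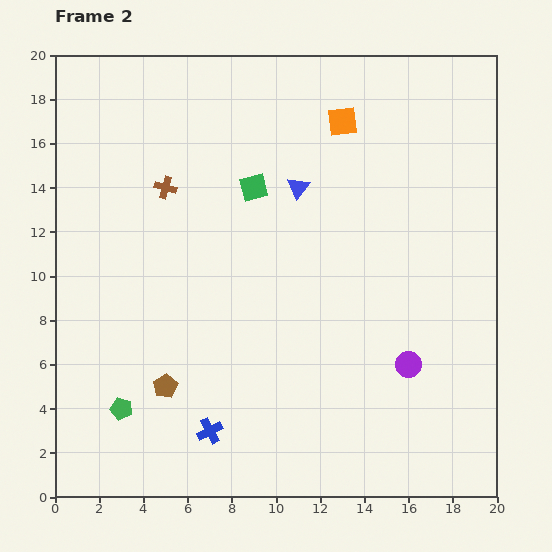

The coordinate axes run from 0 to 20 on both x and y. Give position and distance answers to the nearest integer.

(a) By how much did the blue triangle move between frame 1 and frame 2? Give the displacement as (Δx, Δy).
(1, 0)

The blue triangle was at (10, 14) in frame 1 and (11, 14) in frame 2.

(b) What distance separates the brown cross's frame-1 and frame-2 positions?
7

The brown cross moved from (5, 7) to (5, 14), a distance of √(0² + 7²) ≈ 7.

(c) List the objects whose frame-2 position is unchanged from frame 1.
the brown pentagon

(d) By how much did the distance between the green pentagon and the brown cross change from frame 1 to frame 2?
+2

Distance in frame 1: 8. Distance in frame 2: 10.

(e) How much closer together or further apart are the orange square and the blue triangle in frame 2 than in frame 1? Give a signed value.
-4

Distance in frame 1: 8. Distance in frame 2: 4.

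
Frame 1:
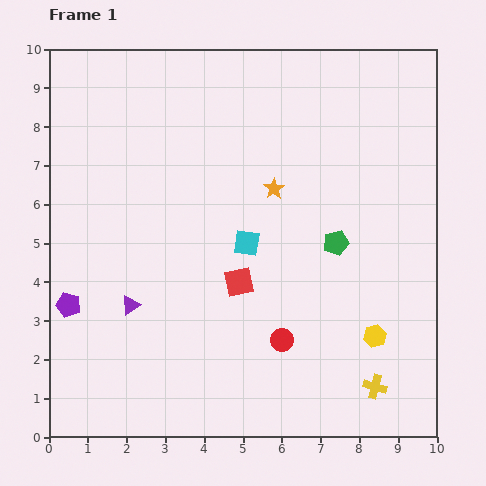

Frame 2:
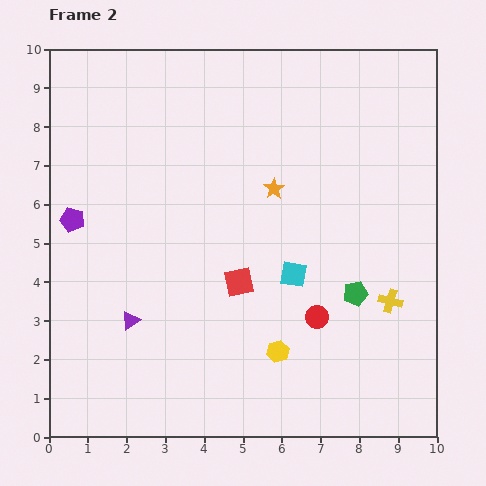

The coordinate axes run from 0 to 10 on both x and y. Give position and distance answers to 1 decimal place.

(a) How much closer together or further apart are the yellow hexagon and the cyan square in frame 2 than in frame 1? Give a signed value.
-2.1

Distance in frame 1: 4.1. Distance in frame 2: 2.0.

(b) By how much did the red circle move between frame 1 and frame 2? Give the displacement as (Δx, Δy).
(0.9, 0.6)

The red circle was at (6.0, 2.5) in frame 1 and (6.9, 3.1) in frame 2.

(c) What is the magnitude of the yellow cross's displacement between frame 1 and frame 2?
2.2

The yellow cross moved from (8.4, 1.3) to (8.8, 3.5), a distance of √(0.4² + 2.2²) ≈ 2.2.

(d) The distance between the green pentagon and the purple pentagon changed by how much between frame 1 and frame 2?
+0.4

Distance in frame 1: 7.1. Distance in frame 2: 7.5.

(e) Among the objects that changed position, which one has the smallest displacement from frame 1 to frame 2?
the purple triangle

(moved 0.4)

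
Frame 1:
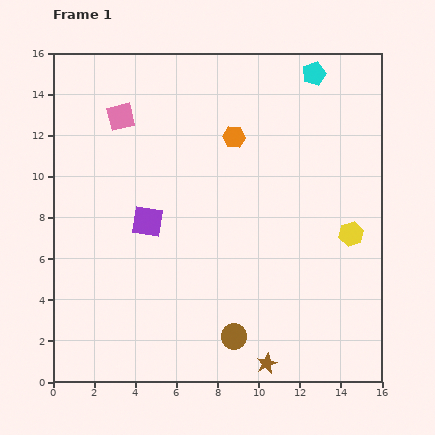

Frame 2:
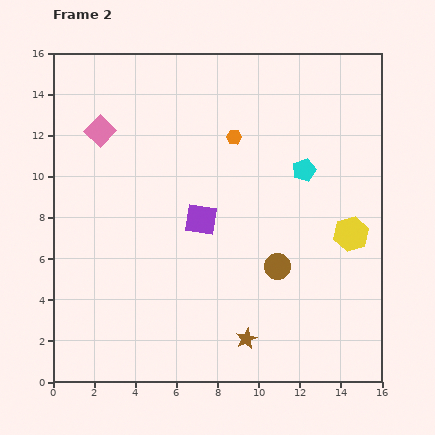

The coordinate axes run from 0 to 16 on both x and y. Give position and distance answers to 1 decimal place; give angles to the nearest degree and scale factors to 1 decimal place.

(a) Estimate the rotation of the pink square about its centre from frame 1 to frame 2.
32° counter-clockwise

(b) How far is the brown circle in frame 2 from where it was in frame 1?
4.0

The brown circle moved from (8.8, 2.2) to (10.9, 5.6), a distance of √(2.1² + 3.4²) ≈ 4.0.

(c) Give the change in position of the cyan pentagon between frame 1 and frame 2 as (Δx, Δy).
(-0.5, -4.7)

The cyan pentagon was at (12.7, 15.0) in frame 1 and (12.2, 10.3) in frame 2.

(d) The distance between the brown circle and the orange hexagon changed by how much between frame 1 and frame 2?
-3.1

Distance in frame 1: 9.7. Distance in frame 2: 6.6.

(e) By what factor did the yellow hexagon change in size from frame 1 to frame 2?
1.4×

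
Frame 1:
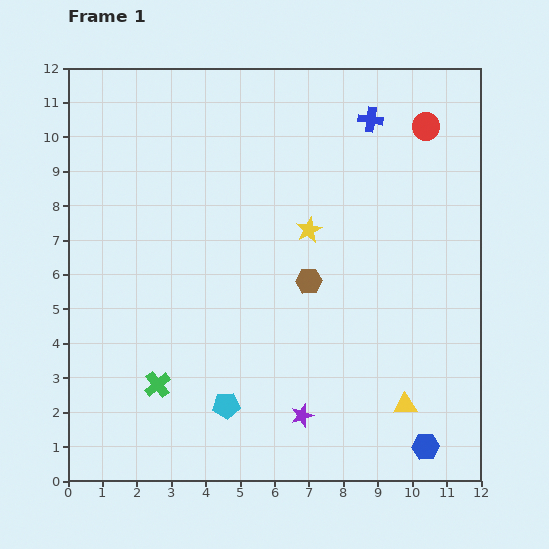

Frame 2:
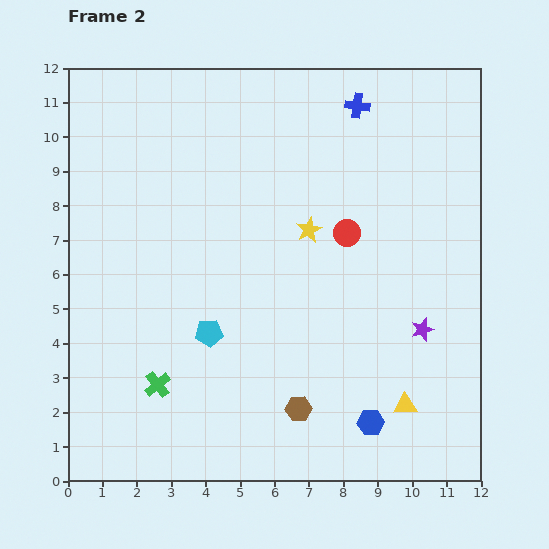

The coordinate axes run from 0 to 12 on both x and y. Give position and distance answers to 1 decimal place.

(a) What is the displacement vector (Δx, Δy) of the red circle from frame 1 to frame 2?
(-2.3, -3.1)

The red circle was at (10.4, 10.3) in frame 1 and (8.1, 7.2) in frame 2.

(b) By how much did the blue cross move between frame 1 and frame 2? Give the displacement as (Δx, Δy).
(-0.4, 0.4)

The blue cross was at (8.8, 10.5) in frame 1 and (8.4, 10.9) in frame 2.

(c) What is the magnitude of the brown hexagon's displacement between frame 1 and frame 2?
3.7

The brown hexagon moved from (7.0, 5.8) to (6.7, 2.1), a distance of √(0.3² + 3.7²) ≈ 3.7.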